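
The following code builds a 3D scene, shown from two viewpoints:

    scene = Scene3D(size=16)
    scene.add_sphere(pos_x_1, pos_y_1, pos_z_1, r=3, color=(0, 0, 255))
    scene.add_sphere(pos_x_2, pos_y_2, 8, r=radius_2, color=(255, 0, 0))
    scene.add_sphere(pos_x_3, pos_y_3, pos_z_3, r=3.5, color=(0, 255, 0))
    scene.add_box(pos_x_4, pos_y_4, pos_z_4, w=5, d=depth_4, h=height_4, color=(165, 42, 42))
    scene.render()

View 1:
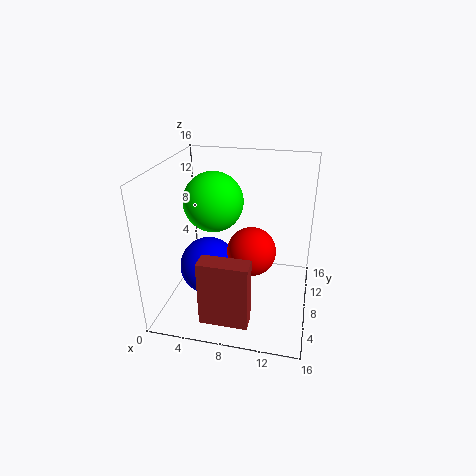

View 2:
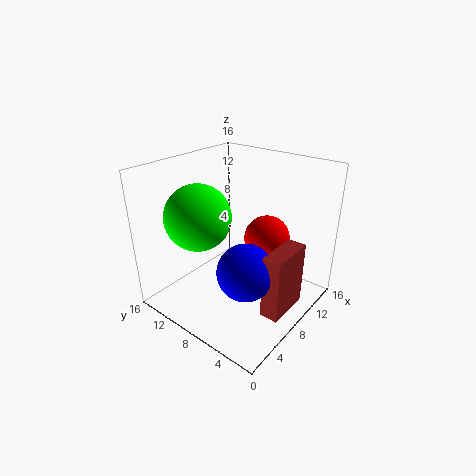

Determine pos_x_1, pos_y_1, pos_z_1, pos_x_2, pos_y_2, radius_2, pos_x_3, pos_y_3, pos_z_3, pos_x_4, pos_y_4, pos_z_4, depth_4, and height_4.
pos_x_1 = 5.5, pos_y_1 = 5, pos_z_1 = 6, pos_x_2 = 10, pos_y_2 = 5.5, radius_2 = 2.5, pos_x_3 = 4.5, pos_y_3 = 10.5, pos_z_3 = 11, pos_x_4 = 5.5, pos_y_4 = 1, pos_z_4 = 1.5, depth_4 = 2, height_4 = 7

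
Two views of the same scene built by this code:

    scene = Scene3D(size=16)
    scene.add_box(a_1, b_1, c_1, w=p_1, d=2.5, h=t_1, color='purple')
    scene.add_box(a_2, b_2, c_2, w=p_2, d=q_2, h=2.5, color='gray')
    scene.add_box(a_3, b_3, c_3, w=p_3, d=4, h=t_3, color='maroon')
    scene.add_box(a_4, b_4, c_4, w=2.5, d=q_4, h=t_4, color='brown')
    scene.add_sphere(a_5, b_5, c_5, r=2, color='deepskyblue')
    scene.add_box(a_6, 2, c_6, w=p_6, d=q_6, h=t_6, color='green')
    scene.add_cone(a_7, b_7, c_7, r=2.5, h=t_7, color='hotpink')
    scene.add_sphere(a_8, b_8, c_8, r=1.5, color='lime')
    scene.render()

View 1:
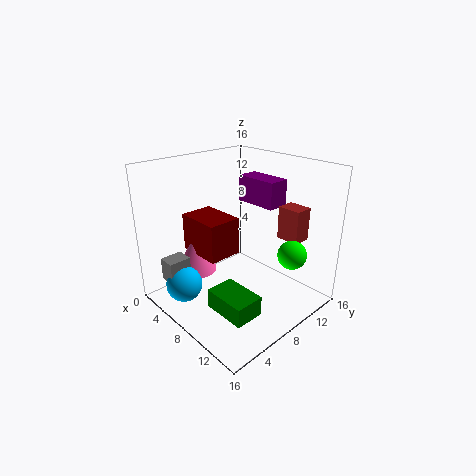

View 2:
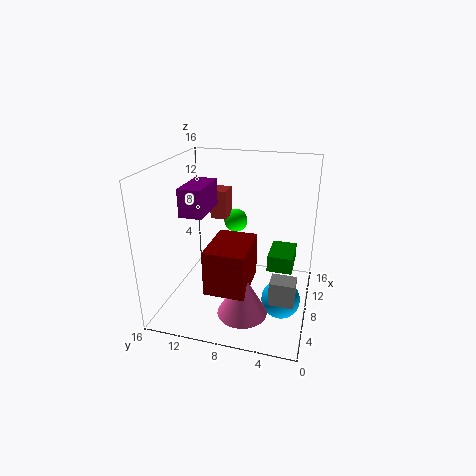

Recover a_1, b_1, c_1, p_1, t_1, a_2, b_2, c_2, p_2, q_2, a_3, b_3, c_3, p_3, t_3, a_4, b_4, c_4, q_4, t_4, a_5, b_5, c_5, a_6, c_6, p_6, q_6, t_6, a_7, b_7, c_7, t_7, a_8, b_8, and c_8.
a_1 = 5, b_1 = 11, c_1 = 11, p_1 = 5, t_1 = 3, a_2 = 3, b_2 = 1, c_2 = 3.5, p_2 = 2, q_2 = 2.5, a_3 = 1, b_3 = 5.5, c_3 = 5, p_3 = 5.5, t_3 = 4.5, a_4 = 11.5, b_4 = 10.5, c_4 = 8.5, q_4 = 2, t_4 = 3.5, a_5 = 5, b_5 = 2.5, c_5 = 3, a_6 = 10, c_6 = 3, p_6 = 4.5, q_6 = 3, t_6 = 2, a_7 = 2.5, b_7 = 6, c_7 = 2.5, t_7 = 4.5, a_8 = 14, b_8 = 10, c_8 = 7.5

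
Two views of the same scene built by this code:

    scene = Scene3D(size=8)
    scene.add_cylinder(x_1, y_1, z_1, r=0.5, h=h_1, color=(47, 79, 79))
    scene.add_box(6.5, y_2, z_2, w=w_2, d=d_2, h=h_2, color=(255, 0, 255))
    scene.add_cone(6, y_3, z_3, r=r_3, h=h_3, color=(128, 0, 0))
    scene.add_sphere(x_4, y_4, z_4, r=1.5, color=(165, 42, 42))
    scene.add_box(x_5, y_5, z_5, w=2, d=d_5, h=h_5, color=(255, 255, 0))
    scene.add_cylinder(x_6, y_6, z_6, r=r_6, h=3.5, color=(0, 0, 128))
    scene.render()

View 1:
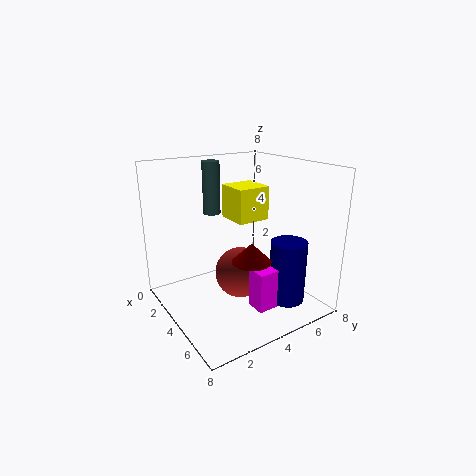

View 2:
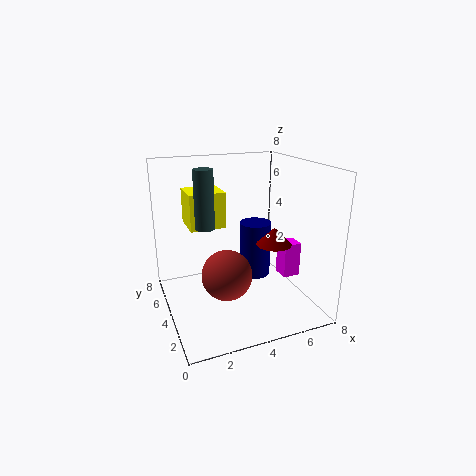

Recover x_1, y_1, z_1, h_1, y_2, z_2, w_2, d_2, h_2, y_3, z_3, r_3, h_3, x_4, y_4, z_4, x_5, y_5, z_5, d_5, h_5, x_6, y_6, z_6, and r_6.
x_1 = 2, y_1 = 3.5, z_1 = 5, h_1 = 3, y_2 = 3, z_2 = 1.5, w_2 = 1, d_2 = 1, h_2 = 2, y_3 = 3.5, z_3 = 3.5, r_3 = 1, h_3 = 1, x_4 = 3.5, y_4 = 4.5, z_4 = 1.5, x_5 = 1.5, y_5 = 4.5, z_5 = 4.5, d_5 = 2, h_5 = 2, x_6 = 6, y_6 = 6, z_6 = 0.5, r_6 = 1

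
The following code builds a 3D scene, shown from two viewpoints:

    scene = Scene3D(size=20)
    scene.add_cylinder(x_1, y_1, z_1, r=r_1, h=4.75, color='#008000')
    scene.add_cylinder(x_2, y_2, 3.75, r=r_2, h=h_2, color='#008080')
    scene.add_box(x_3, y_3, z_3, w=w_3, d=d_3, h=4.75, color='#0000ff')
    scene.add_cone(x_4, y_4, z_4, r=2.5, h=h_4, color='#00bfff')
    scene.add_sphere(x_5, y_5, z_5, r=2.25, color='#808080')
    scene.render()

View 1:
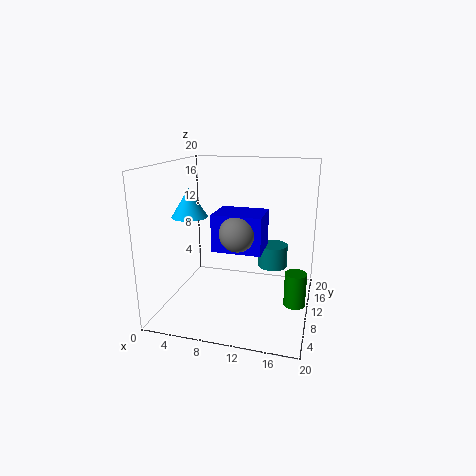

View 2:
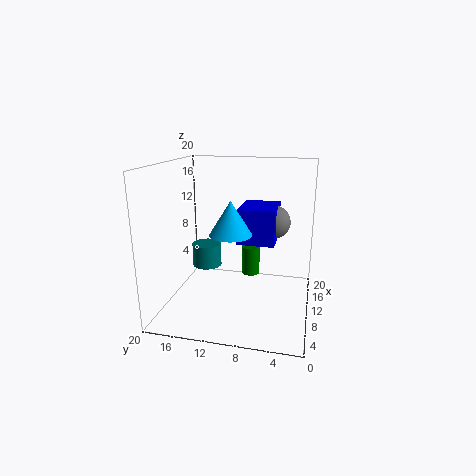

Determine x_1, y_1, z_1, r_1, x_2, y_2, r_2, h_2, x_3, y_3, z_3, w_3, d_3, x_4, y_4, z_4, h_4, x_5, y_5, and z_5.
x_1 = 18.25; y_1 = 9.75; z_1 = 1; r_1 = 1.5; x_2 = 14; y_2 = 16; r_2 = 2.25; h_2 = 3.5; x_3 = 8; y_3 = 4.75; z_3 = 9.75; w_3 = 6.25; d_3 = 5; x_4 = 3.25; y_4 = 9.25; z_4 = 12.75; h_4 = 4; x_5 = 11.25; y_5 = 5.25; z_5 = 12.25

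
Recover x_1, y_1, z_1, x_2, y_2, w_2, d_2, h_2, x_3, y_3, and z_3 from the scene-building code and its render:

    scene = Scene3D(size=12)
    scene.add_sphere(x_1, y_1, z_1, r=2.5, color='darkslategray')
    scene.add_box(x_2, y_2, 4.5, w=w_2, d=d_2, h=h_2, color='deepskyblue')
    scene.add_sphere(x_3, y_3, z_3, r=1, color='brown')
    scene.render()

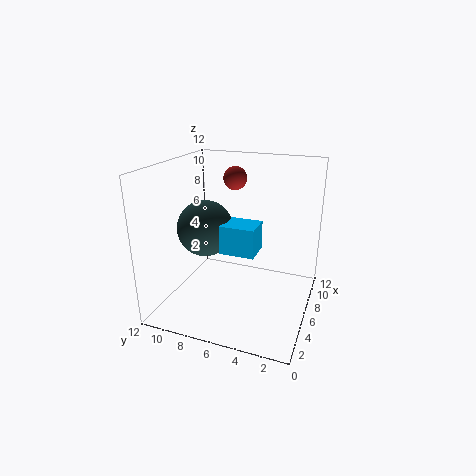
x_1 = 7, y_1 = 9.5, z_1 = 6, x_2 = 5.5, y_2 = 4.5, w_2 = 2.5, d_2 = 3, h_2 = 2.5, x_3 = 8, y_3 = 7, z_3 = 10.5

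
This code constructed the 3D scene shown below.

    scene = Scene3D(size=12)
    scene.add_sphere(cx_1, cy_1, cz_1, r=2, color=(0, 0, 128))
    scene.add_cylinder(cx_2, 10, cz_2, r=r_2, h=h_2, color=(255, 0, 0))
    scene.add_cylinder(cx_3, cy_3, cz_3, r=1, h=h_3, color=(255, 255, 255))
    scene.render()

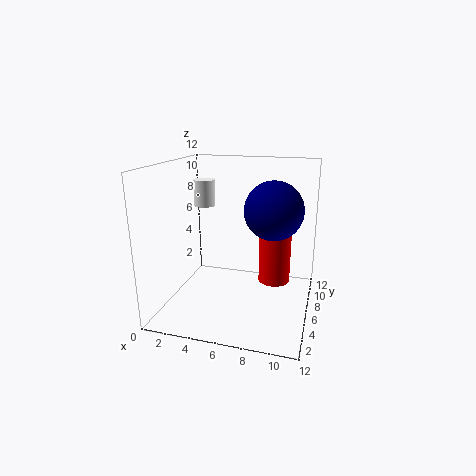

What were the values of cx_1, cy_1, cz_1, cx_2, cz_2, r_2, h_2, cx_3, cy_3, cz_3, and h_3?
cx_1 = 9.5
cy_1 = 2.5
cz_1 = 9.5
cx_2 = 8.5
cz_2 = 0.5
r_2 = 1.5
h_2 = 5
cx_3 = 1.5
cy_3 = 10
cz_3 = 7.5
h_3 = 2.5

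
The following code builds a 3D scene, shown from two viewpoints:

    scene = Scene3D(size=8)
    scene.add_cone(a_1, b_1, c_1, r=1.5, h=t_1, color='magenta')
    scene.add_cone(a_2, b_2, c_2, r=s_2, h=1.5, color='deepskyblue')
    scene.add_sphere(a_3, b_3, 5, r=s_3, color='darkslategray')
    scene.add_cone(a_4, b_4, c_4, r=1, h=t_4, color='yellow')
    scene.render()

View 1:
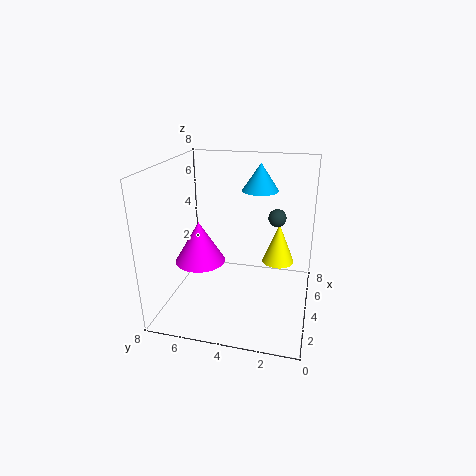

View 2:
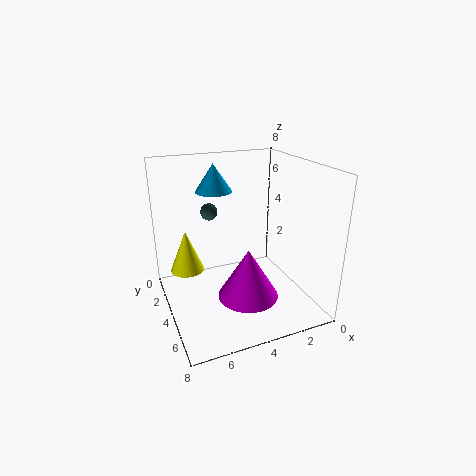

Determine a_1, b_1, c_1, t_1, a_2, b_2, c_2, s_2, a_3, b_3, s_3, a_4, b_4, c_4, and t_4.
a_1 = 4.5; b_1 = 6.5; c_1 = 2; t_1 = 2.5; a_2 = 5; b_2 = 3; c_2 = 6.5; s_2 = 1; a_3 = 5; b_3 = 2; s_3 = 0.5; a_4 = 6.5; b_4 = 2; c_4 = 1.5; t_4 = 2.5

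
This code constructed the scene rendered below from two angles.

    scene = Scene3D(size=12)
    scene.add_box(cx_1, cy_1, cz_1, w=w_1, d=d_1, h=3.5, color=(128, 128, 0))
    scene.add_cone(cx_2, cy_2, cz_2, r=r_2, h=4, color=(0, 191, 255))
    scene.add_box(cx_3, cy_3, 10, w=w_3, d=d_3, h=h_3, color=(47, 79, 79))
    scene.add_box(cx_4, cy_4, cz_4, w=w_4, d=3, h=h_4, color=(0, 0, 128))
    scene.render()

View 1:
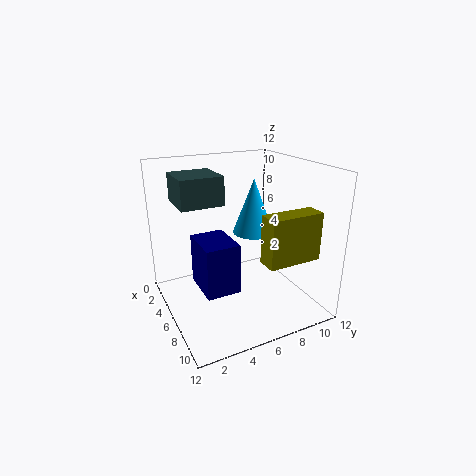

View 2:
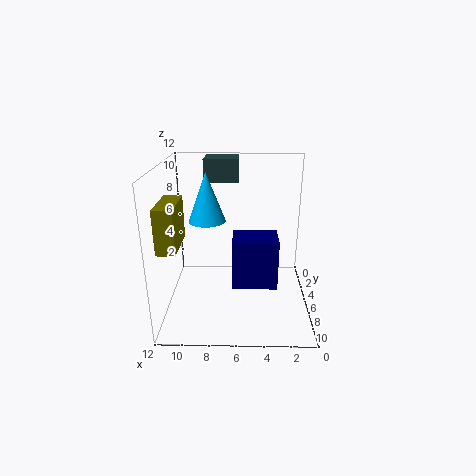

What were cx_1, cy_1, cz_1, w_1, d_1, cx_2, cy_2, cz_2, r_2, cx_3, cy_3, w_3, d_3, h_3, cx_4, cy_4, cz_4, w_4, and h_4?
cx_1 = 10.5; cy_1 = 5.5; cz_1 = 6; w_1 = 1.5; d_1 = 4; cx_2 = 8.5; cy_2 = 6; cz_2 = 7.5; r_2 = 1.5; cx_3 = 6; cy_3 = 0.5; w_3 = 3; d_3 = 3; h_3 = 2; cx_4 = 2.5; cy_4 = 3; cz_4 = 1; w_4 = 4; h_4 = 4.5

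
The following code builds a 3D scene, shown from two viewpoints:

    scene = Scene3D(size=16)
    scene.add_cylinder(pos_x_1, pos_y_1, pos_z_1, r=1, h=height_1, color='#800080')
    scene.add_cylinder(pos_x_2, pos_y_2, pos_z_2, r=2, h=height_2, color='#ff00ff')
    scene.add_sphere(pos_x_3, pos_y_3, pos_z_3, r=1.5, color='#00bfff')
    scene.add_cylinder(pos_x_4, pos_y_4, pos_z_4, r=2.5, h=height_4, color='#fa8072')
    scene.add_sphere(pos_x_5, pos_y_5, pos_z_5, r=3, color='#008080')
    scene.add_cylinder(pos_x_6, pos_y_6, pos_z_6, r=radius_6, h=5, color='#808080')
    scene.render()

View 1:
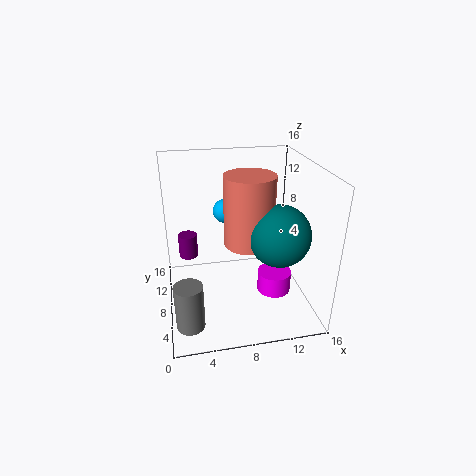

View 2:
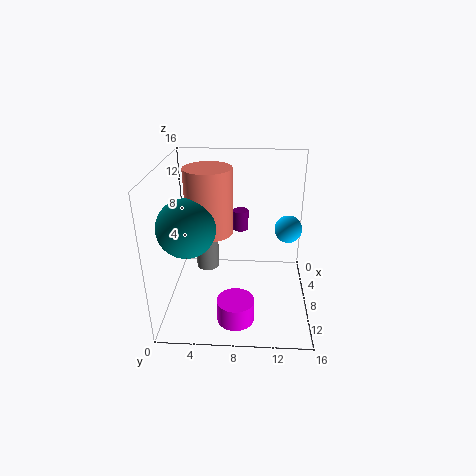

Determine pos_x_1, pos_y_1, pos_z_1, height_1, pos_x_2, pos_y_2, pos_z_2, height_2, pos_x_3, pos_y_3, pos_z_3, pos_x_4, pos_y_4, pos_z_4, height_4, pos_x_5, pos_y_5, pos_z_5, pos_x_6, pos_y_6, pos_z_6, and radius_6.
pos_x_1 = 2.5, pos_y_1 = 8, pos_z_1 = 6.5, height_1 = 2.5, pos_x_2 = 12.5, pos_y_2 = 8, pos_z_2 = 0.5, height_2 = 2.5, pos_x_3 = 7.5, pos_y_3 = 13.5, pos_z_3 = 9, pos_x_4 = 8.5, pos_y_4 = 5, pos_z_4 = 9, height_4 = 7, pos_x_5 = 11, pos_y_5 = 3, pos_z_5 = 10.5, pos_x_6 = 2, pos_y_6 = 3.5, pos_z_6 = 0.5, radius_6 = 1.5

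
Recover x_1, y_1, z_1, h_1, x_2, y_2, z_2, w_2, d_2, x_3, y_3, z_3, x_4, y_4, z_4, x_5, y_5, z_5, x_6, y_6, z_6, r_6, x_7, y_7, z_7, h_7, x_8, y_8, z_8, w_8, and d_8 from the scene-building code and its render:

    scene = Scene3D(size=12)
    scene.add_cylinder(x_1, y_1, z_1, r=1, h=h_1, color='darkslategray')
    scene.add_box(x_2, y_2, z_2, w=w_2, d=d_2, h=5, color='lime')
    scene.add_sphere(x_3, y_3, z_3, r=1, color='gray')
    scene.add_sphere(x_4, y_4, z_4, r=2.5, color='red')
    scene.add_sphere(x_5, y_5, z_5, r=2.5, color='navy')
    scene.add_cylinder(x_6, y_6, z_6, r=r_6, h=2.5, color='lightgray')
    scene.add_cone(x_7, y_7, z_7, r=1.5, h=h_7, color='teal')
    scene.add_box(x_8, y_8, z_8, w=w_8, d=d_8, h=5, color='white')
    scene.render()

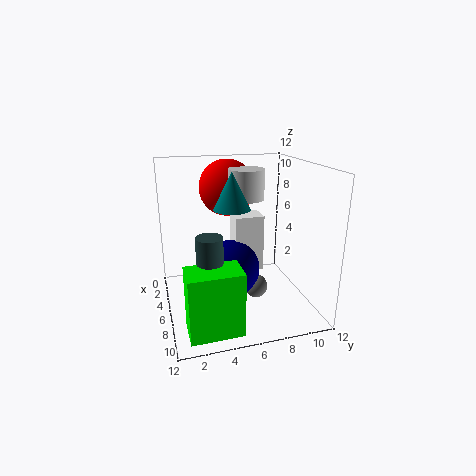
x_1 = 9; y_1 = 3; z_1 = 2; h_1 = 5.5; x_2 = 9; y_2 = 1; z_2 = 0.5; w_2 = 2.5; d_2 = 4; x_3 = 6.5; y_3 = 7.5; z_3 = 1.5; x_4 = 2.5; y_4 = 6; z_4 = 9.5; x_5 = 5.5; y_5 = 5.5; z_5 = 3; x_6 = 5; y_6 = 7; z_6 = 9; r_6 = 1.5; x_7 = 6; y_7 = 5.5; z_7 = 8.5; h_7 = 3; x_8 = 3.5; y_8 = 6; z_8 = 2.5; w_8 = 2; d_8 = 2.5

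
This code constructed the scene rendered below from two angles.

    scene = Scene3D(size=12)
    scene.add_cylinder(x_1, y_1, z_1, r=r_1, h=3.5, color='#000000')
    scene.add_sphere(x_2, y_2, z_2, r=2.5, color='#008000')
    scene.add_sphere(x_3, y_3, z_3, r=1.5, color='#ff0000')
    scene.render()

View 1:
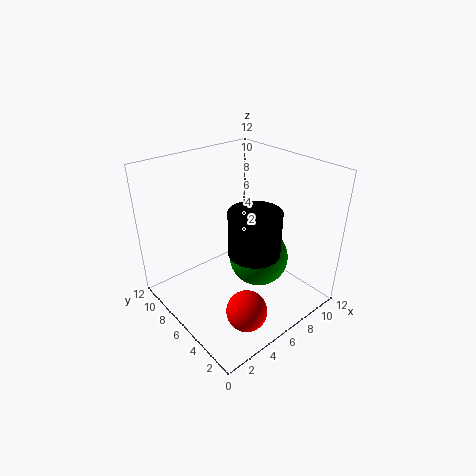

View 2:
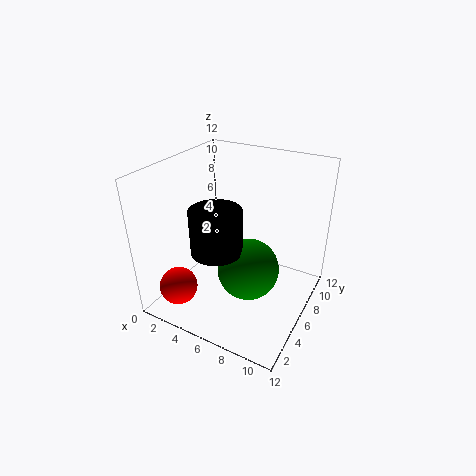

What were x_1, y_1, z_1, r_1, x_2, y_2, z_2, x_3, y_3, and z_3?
x_1 = 5.5, y_1 = 3.5, z_1 = 6, r_1 = 2, x_2 = 7.5, y_2 = 5, z_2 = 4, x_3 = 3, y_3 = 1.5, z_3 = 3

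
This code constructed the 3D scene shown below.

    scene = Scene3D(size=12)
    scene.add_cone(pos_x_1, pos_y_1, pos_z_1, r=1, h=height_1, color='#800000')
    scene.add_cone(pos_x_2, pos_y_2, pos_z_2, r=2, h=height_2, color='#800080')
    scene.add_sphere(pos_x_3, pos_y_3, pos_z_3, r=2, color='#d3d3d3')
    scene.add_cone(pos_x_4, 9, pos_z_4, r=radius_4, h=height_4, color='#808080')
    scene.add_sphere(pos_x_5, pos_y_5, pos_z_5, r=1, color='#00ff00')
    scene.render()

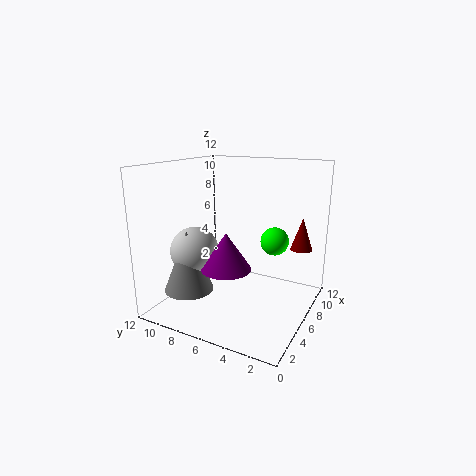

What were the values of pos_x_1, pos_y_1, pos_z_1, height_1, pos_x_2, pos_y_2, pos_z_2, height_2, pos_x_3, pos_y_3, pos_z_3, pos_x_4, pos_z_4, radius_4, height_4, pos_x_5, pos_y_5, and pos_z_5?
pos_x_1 = 11; pos_y_1 = 2; pos_z_1 = 4; height_1 = 3; pos_x_2 = 4; pos_y_2 = 6; pos_z_2 = 4; height_2 = 3; pos_x_3 = 4; pos_y_3 = 9; pos_z_3 = 5; pos_x_4 = 3; pos_z_4 = 2; radius_4 = 2; height_4 = 5; pos_x_5 = 4; pos_y_5 = 2; pos_z_5 = 7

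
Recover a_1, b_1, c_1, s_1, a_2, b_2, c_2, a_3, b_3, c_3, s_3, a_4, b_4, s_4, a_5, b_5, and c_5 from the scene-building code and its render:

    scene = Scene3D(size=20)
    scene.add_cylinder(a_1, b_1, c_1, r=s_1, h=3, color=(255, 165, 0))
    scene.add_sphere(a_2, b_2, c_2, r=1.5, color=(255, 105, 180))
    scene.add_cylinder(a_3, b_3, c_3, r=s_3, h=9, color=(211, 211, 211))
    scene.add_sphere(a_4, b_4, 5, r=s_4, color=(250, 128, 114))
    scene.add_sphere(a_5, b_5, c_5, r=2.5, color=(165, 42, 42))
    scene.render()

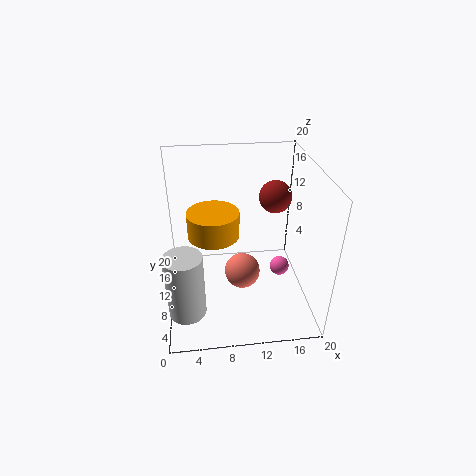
a_1 = 6.5, b_1 = 5, c_1 = 14, s_1 = 3, a_2 = 17, b_2 = 12.5, c_2 = 2.5, a_3 = 2.5, b_3 = 5, c_3 = 2, s_3 = 2.5, a_4 = 10.5, b_4 = 9, s_4 = 2.5, a_5 = 16.5, b_5 = 16, c_5 = 13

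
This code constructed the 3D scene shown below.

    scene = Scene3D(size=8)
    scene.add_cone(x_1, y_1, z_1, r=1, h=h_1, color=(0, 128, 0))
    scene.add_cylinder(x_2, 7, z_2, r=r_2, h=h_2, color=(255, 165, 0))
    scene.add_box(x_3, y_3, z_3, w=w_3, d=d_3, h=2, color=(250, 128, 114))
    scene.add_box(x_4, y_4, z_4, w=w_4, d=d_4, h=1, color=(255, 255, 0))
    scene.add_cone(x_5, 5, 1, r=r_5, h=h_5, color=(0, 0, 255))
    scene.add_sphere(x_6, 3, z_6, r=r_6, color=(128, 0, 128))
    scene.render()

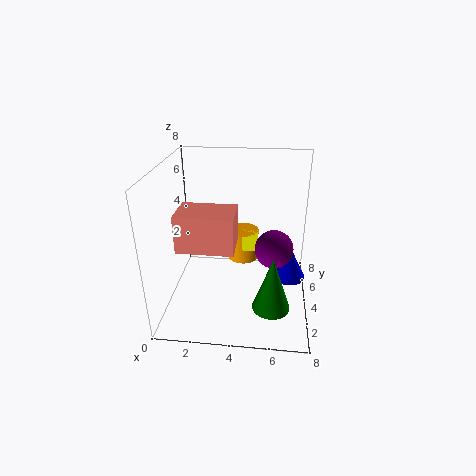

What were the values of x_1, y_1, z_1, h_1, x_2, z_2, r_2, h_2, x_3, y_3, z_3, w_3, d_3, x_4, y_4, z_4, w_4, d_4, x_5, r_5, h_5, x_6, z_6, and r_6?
x_1 = 6
y_1 = 2
z_1 = 1
h_1 = 3
x_2 = 4
z_2 = 1
r_2 = 1
h_2 = 2
x_3 = 1
y_3 = 2
z_3 = 4
w_3 = 3
d_3 = 2
x_4 = 4
y_4 = 6
z_4 = 2
w_4 = 1
d_4 = 1
x_5 = 7
r_5 = 1
h_5 = 2
x_6 = 6
z_6 = 4
r_6 = 1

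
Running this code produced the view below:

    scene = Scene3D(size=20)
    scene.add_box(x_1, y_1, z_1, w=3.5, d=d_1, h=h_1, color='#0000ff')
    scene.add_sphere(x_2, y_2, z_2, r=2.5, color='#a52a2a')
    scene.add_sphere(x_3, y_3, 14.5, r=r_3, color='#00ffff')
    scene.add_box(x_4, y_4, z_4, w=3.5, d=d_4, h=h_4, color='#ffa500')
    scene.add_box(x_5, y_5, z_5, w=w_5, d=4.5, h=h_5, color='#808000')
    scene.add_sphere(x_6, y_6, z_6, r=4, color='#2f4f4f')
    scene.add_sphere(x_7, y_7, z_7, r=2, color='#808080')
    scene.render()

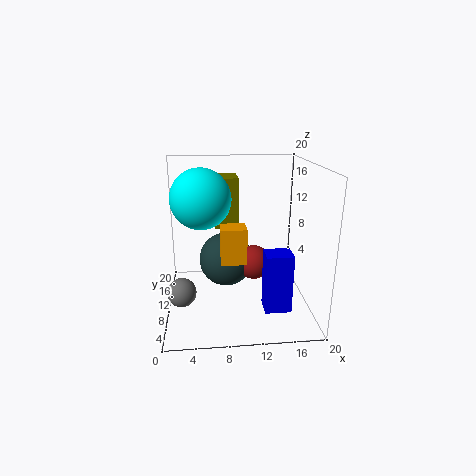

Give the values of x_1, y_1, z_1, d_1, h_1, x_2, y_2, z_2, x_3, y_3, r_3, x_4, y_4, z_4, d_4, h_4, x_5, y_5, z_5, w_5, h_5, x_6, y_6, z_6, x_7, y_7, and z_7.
x_1 = 13
y_1 = 4
z_1 = 1.5
d_1 = 3
h_1 = 8
x_2 = 12.5
y_2 = 11.5
z_2 = 5.5
x_3 = 5
y_3 = 14.5
r_3 = 4.5
x_4 = 7.5
y_4 = 7.5
z_4 = 7
d_4 = 3
h_4 = 5
x_5 = 7
y_5 = 14
z_5 = 10
w_5 = 3.5
h_5 = 7.5
x_6 = 8.5
y_6 = 13
z_6 = 5.5
x_7 = 2
y_7 = 8
z_7 = 3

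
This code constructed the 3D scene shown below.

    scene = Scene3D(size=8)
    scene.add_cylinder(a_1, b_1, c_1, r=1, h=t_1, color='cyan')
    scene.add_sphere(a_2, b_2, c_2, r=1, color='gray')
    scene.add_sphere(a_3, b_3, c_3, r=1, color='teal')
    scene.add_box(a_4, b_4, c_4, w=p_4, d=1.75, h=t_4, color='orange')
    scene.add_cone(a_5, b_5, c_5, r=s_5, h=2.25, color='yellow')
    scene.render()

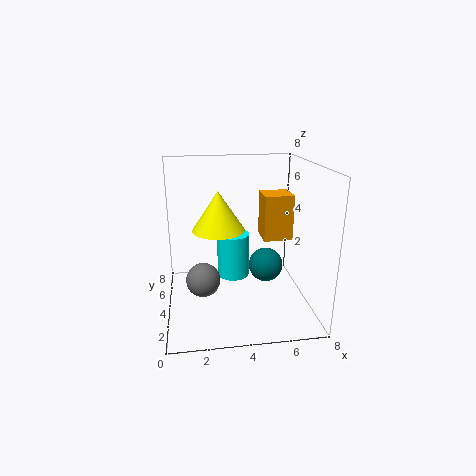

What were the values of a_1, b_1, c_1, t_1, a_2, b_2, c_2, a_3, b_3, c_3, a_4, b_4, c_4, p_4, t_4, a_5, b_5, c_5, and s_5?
a_1 = 4
b_1 = 6
c_1 = 0.75
t_1 = 2.75
a_2 = 2
b_2 = 4.5
c_2 = 1.25
a_3 = 5.75
b_3 = 4.5
c_3 = 2
a_4 = 5.75
b_4 = 5
c_4 = 3.25
p_4 = 1.75
t_4 = 2.75
a_5 = 3
b_5 = 4.75
c_5 = 4.25
s_5 = 1.5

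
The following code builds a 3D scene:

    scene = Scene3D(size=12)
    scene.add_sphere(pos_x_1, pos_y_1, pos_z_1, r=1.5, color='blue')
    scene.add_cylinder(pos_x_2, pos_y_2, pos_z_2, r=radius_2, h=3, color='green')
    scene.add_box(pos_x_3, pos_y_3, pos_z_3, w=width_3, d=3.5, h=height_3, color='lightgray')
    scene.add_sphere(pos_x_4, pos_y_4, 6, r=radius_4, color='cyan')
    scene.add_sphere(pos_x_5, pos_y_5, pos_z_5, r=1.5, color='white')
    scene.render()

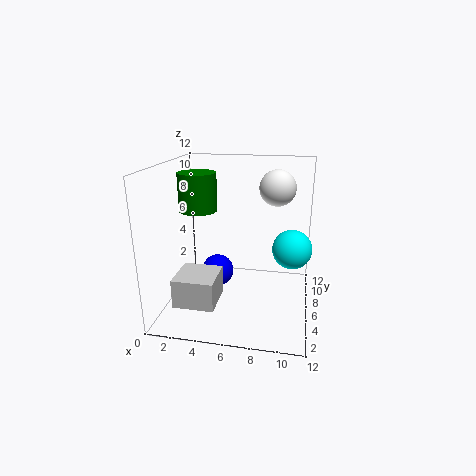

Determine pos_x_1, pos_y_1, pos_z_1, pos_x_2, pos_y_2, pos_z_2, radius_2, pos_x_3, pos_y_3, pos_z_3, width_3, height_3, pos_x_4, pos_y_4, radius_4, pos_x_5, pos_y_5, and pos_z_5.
pos_x_1 = 3.5; pos_y_1 = 8.5; pos_z_1 = 1.5; pos_x_2 = 3; pos_y_2 = 5; pos_z_2 = 8.5; radius_2 = 1.5; pos_x_3 = 1; pos_y_3 = 3; pos_z_3 = 0.5; width_3 = 3.5; height_3 = 2.5; pos_x_4 = 10.5; pos_y_4 = 4.5; radius_4 = 1.5; pos_x_5 = 9; pos_y_5 = 7.5; pos_z_5 = 10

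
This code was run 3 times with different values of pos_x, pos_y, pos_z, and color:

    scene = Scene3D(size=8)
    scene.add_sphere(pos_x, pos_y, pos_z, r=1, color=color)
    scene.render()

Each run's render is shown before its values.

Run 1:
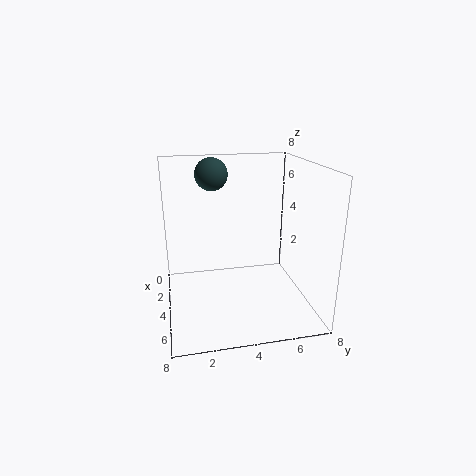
pos_x = 1
pos_y = 3
pos_z = 7
color = 'darkslategray'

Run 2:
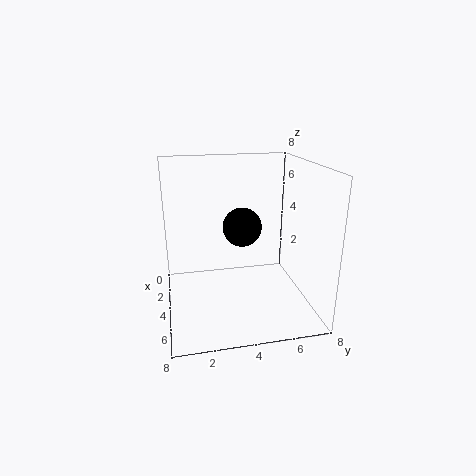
pos_x = 5
pos_y = 4
pos_z = 5
color = 'black'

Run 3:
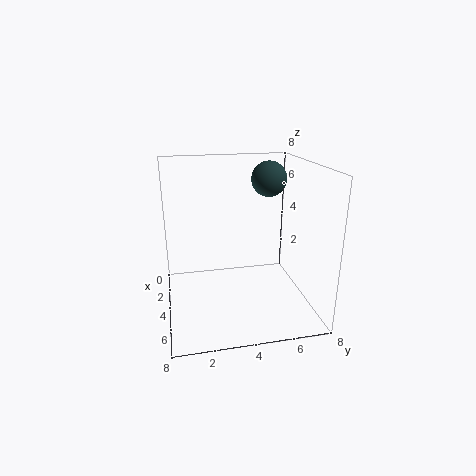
pos_x = 3
pos_y = 6
pos_z = 7
color = 'darkslategray'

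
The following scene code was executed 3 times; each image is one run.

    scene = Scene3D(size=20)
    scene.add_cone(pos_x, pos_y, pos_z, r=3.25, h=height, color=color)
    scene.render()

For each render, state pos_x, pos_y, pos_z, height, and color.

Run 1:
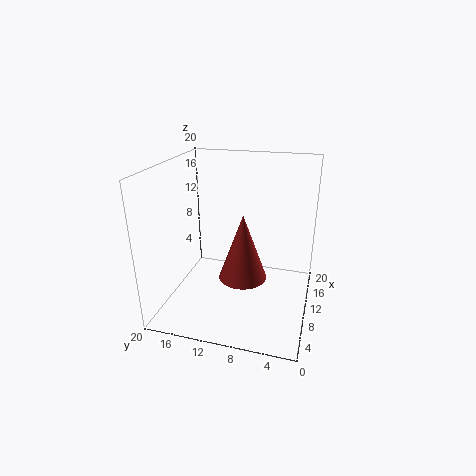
pos_x = 8; pos_y = 8.75; pos_z = 5.25; height = 9; color = 'brown'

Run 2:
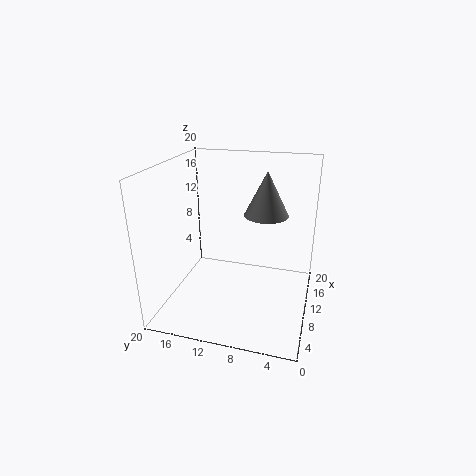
pos_x = 14.5; pos_y = 7; pos_z = 12; height = 6.5; color = 'gray'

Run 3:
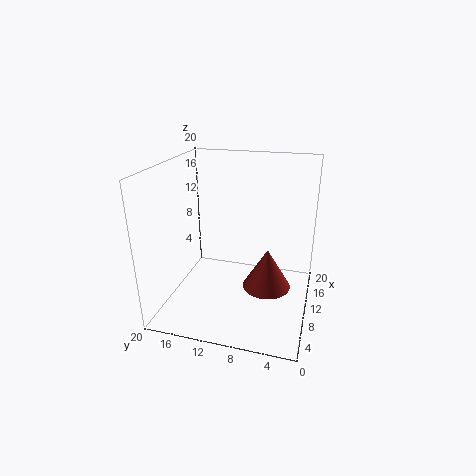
pos_x = 8.5; pos_y = 5.5; pos_z = 4; height = 5.5; color = 'brown'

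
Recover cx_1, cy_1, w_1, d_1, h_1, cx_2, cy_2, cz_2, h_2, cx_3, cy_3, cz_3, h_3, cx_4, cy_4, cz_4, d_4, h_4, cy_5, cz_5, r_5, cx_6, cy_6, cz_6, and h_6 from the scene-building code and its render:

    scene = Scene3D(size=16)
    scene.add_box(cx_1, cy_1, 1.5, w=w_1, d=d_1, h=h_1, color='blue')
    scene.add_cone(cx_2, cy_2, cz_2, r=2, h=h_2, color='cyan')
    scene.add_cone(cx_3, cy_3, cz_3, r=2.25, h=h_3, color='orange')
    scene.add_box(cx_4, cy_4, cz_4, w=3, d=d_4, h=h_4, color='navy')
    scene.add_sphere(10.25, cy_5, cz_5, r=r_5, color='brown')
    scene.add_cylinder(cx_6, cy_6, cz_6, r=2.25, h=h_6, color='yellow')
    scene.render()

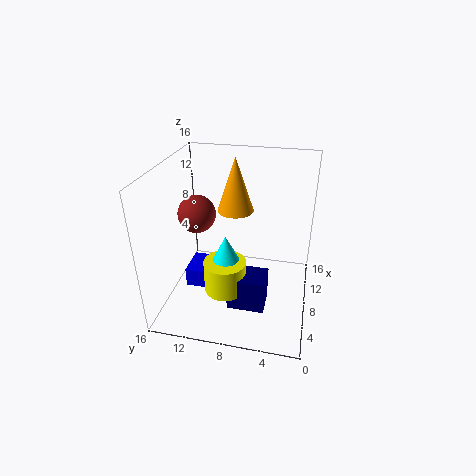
cx_1 = 6.5
cy_1 = 11.5
w_1 = 3.75
d_1 = 2.5
h_1 = 2.25
cx_2 = 5.5
cy_2 = 8.75
cz_2 = 5.5
h_2 = 4
cx_3 = 13.25
cy_3 = 9.5
cz_3 = 8.75
h_3 = 6.75
cx_4 = 3.5
cy_4 = 4.25
cz_4 = 1.75
d_4 = 4
h_4 = 3.75
cy_5 = 13.5
cz_5 = 9.25
r_5 = 2.25
cx_6 = 5
cy_6 = 8.75
cz_6 = 3.25
h_6 = 3.5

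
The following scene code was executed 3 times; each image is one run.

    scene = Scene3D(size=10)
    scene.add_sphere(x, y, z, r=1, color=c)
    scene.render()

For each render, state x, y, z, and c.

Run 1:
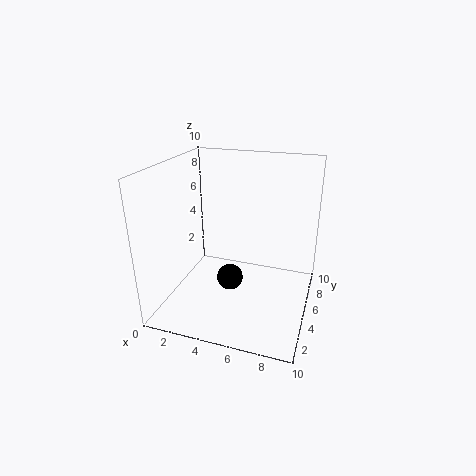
x = 4
y = 6
z = 1
c = 'black'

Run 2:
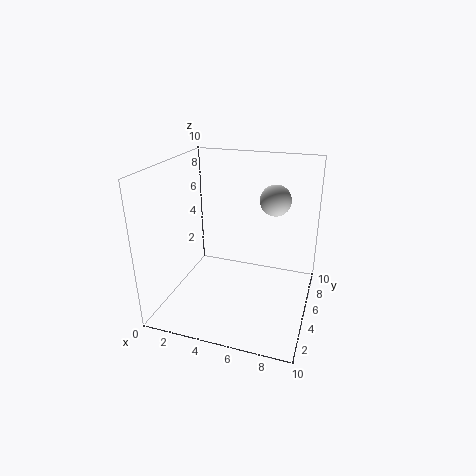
x = 7.5
y = 5
z = 8
c = 'lightgray'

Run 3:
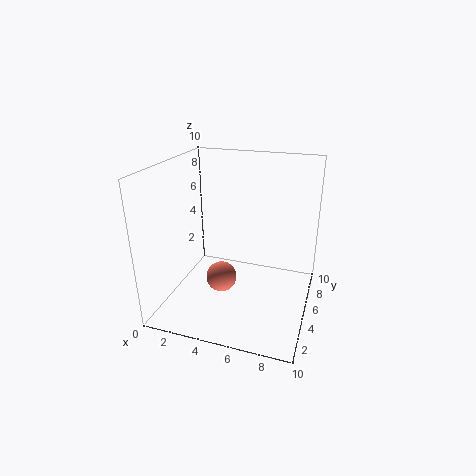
x = 4.5
y = 3
z = 3
c = 'salmon'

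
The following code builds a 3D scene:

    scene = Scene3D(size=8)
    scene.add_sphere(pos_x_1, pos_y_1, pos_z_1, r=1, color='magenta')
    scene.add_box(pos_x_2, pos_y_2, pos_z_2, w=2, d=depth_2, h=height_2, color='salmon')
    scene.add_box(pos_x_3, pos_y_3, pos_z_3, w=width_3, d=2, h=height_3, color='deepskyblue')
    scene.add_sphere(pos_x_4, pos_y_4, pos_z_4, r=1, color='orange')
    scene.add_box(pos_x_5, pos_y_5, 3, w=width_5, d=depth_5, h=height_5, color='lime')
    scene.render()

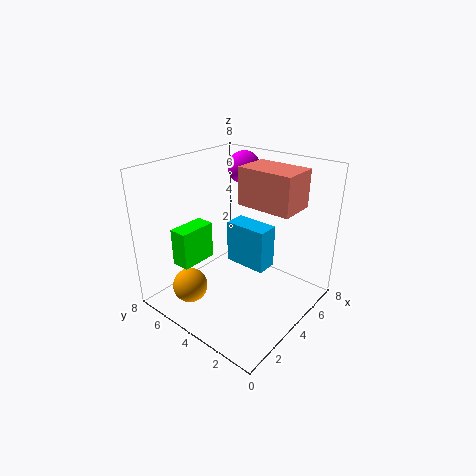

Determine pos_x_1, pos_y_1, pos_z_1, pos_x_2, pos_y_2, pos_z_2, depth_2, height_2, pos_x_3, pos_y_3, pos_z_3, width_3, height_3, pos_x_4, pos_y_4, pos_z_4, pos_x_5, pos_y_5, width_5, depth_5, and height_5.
pos_x_1 = 7, pos_y_1 = 6, pos_z_1 = 7, pos_x_2 = 4, pos_y_2 = 1, pos_z_2 = 6, depth_2 = 3, height_2 = 2, pos_x_3 = 2, pos_y_3 = 1, pos_z_3 = 4, width_3 = 1, height_3 = 2, pos_x_4 = 2, pos_y_4 = 6, pos_z_4 = 1, pos_x_5 = 1, pos_y_5 = 5, width_5 = 2, depth_5 = 1, height_5 = 2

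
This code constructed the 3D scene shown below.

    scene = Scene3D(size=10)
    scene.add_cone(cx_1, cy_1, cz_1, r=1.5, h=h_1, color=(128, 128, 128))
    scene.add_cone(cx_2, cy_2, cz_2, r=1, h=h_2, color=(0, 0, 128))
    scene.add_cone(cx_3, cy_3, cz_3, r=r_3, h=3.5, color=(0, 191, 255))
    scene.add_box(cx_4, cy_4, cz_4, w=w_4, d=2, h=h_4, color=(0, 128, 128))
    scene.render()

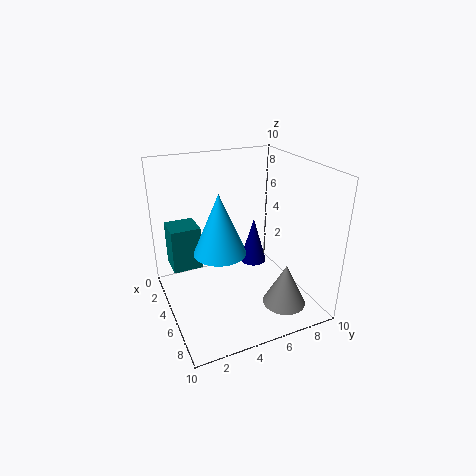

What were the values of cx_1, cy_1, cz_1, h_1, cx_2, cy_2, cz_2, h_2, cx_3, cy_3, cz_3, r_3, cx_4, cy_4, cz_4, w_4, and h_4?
cx_1 = 7.5; cy_1 = 7.5; cz_1 = 0.5; h_1 = 3; cx_2 = 3.5; cy_2 = 7; cz_2 = 2; h_2 = 3.5; cx_3 = 8; cy_3 = 2.5; cz_3 = 6; r_3 = 1.5; cx_4 = 2.5; cy_4 = 0.5; cz_4 = 3; w_4 = 2; h_4 = 3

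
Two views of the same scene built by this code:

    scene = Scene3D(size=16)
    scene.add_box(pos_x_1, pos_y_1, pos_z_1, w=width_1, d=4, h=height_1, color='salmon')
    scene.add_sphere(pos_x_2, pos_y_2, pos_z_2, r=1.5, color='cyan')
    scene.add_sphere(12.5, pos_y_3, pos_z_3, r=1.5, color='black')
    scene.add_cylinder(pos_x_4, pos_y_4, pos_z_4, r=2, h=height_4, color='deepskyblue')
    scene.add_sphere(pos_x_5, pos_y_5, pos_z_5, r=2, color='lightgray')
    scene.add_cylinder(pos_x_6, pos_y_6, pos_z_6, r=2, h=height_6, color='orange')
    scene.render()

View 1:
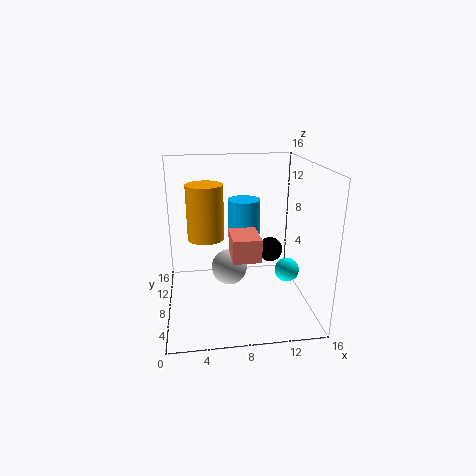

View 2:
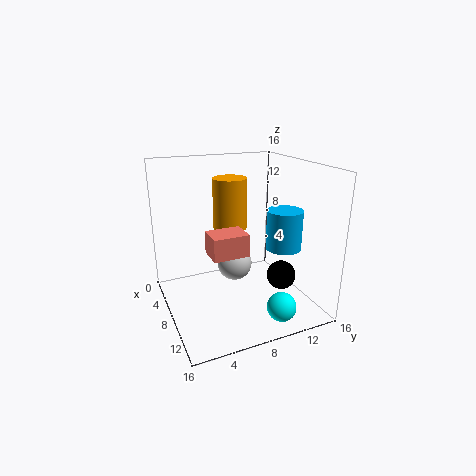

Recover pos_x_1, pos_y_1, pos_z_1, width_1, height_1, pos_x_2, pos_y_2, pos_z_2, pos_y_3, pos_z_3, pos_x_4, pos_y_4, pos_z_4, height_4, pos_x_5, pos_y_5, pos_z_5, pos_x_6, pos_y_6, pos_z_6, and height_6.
pos_x_1 = 7
pos_y_1 = 4.5
pos_z_1 = 6.5
width_1 = 3
height_1 = 2.5
pos_x_2 = 14.5
pos_y_2 = 10
pos_z_2 = 2.5
pos_y_3 = 11
pos_z_3 = 5
pos_x_4 = 9.5
pos_y_4 = 13
pos_z_4 = 6.5
height_4 = 4.5
pos_x_5 = 7
pos_y_5 = 8
pos_z_5 = 4.5
pos_x_6 = 4.5
pos_y_6 = 8.5
pos_z_6 = 8
height_6 = 6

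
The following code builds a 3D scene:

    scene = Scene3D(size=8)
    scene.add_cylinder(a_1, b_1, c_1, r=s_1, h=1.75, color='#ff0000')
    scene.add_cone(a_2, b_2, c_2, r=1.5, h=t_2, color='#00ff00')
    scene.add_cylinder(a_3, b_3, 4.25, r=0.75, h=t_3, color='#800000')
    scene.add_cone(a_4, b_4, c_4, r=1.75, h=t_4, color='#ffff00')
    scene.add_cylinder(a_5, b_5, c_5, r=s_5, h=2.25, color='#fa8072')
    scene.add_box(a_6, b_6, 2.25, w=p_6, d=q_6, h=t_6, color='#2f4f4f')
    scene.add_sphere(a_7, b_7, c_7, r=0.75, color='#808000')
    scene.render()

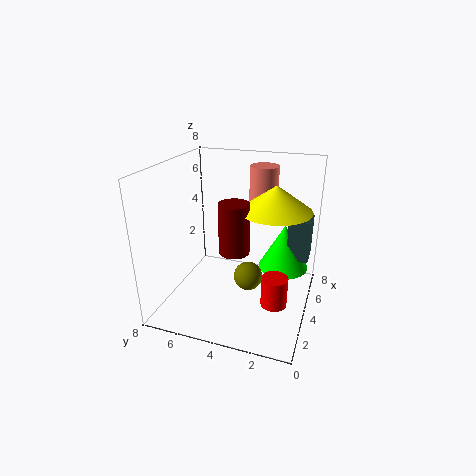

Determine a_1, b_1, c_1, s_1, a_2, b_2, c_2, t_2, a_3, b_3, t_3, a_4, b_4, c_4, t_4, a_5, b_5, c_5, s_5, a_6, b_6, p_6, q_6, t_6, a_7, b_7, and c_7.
a_1 = 3.75; b_1 = 1.75; c_1 = 0.25; s_1 = 0.75; a_2 = 6; b_2 = 1.75; c_2 = 1.5; t_2 = 2.75; a_3 = 2; b_3 = 3.5; t_3 = 2.5; a_4 = 3; b_4 = 1.75; c_4 = 6.25; t_4 = 1.25; a_5 = 4.5; b_5 = 2.75; c_5 = 5.75; s_5 = 0.75; a_6 = 5.5; b_6 = 0.25; p_6 = 1.5; q_6 = 1.25; t_6 = 2.5; a_7 = 2.75; b_7 = 3; c_7 = 2.5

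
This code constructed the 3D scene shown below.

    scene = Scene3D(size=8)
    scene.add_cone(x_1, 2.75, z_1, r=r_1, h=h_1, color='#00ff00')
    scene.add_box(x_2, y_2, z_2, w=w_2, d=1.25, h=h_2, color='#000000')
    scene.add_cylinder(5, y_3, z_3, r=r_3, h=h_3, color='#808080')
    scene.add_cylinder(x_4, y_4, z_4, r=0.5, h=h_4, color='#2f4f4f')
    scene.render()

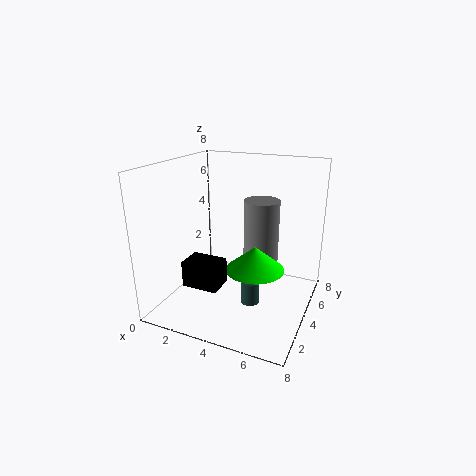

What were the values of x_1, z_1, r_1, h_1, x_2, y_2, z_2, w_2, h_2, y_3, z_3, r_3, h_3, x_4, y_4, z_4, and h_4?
x_1 = 5.5
z_1 = 3
r_1 = 1.5
h_1 = 1.25
x_2 = 2.75
y_2 = 0.25
z_2 = 2.75
w_2 = 1.75
h_2 = 1.25
y_3 = 5
z_3 = 2.25
r_3 = 1
h_3 = 3.75
x_4 = 5.25
y_4 = 2.75
z_4 = 1
h_4 = 1.25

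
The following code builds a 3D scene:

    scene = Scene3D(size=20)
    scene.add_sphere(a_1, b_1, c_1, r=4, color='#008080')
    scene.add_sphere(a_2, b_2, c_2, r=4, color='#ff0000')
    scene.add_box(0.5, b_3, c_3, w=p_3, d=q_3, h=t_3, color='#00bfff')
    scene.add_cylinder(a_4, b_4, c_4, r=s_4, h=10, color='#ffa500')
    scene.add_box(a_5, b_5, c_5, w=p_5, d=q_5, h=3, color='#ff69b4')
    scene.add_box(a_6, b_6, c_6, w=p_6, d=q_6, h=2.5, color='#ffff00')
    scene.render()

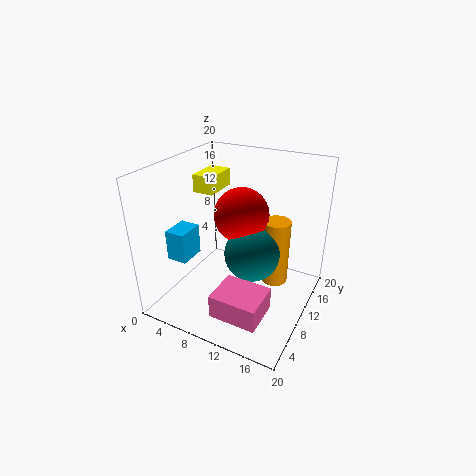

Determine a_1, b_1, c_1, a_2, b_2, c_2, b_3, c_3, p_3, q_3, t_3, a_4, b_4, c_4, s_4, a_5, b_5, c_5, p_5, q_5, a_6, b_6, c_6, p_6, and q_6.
a_1 = 11.5; b_1 = 11.5; c_1 = 7; a_2 = 9; b_2 = 13; c_2 = 12; b_3 = 6; c_3 = 6; p_3 = 3; q_3 = 4; t_3 = 4.5; a_4 = 14; b_4 = 14.5; c_4 = 1.5; s_4 = 2; a_5 = 11; b_5 = 0.5; c_5 = 4; p_5 = 6; q_5 = 5; a_6 = 3; b_6 = 10; c_6 = 15.5; p_6 = 3; q_6 = 5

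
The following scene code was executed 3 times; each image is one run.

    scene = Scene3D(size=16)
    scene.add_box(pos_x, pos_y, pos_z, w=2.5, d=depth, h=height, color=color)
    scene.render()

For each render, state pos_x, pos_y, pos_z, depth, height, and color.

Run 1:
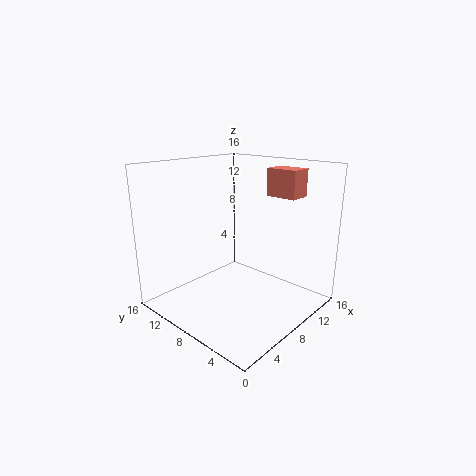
pos_x = 11, pos_y = 3, pos_z = 12.5, depth = 3.5, height = 3, color = 'salmon'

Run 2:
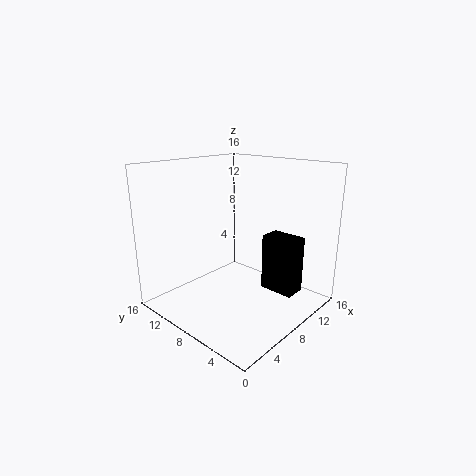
pos_x = 10.5, pos_y = 2.5, pos_z = 1.5, depth = 4, height = 6.5, color = 'black'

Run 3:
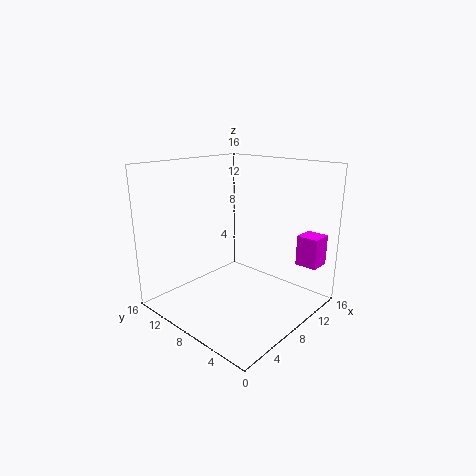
pos_x = 13, pos_y = 1, pos_z = 4.5, depth = 2.5, height = 3.5, color = 'magenta'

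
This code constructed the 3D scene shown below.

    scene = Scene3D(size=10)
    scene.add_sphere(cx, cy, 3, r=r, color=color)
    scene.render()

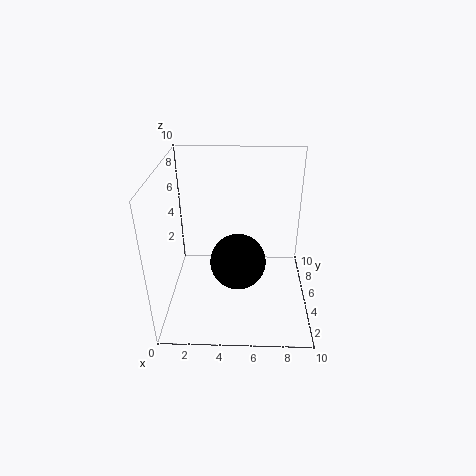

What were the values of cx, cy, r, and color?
cx = 5; cy = 5; r = 2; color = 'black'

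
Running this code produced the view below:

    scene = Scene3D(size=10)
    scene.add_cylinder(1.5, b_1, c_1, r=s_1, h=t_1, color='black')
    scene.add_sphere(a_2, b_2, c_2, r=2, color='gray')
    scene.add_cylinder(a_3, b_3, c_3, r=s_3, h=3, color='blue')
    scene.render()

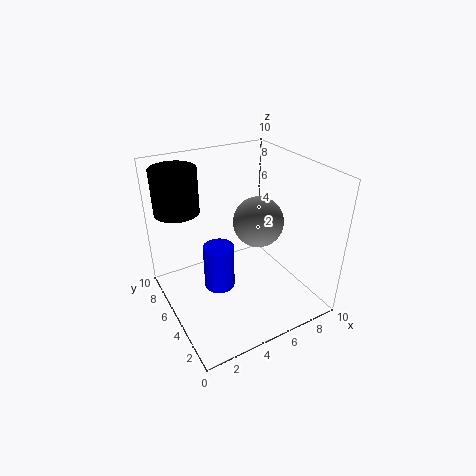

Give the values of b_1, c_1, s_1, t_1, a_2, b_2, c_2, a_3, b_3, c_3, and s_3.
b_1 = 7; c_1 = 7; s_1 = 1.5; t_1 = 3; a_2 = 8; b_2 = 7; c_2 = 4.5; a_3 = 3; b_3 = 4; c_3 = 2.5; s_3 = 1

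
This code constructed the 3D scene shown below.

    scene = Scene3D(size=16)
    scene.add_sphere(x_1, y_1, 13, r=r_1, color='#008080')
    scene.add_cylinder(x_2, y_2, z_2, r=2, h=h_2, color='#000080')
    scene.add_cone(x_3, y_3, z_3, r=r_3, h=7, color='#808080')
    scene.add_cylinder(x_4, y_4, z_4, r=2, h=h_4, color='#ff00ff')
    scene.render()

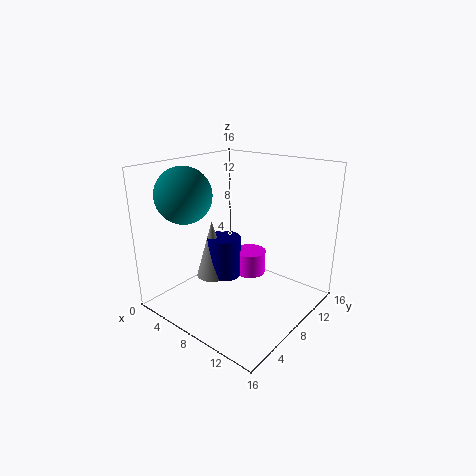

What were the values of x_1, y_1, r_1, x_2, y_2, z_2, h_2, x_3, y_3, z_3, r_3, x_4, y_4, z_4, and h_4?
x_1 = 4, y_1 = 4, r_1 = 3, x_2 = 5, y_2 = 9, z_2 = 2, h_2 = 5, x_3 = 4, y_3 = 8, z_3 = 2, r_3 = 2, x_4 = 6, y_4 = 13, z_4 = 1, h_4 = 3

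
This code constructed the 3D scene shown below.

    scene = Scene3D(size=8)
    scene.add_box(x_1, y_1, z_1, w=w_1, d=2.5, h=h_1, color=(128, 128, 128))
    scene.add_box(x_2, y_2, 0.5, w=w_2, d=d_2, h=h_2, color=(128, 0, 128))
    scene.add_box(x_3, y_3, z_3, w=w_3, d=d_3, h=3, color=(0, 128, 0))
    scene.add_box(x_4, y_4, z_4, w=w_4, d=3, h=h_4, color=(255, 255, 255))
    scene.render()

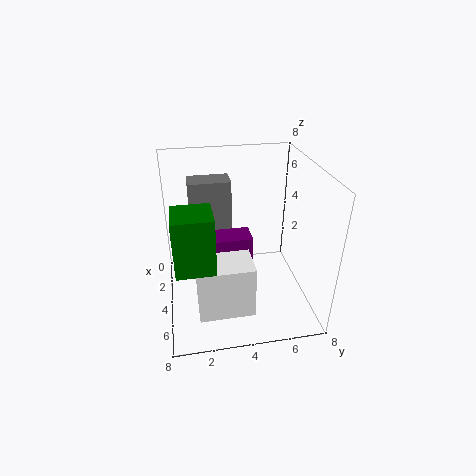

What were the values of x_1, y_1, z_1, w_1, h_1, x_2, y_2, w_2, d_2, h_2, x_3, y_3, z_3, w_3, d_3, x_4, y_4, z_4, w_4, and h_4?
x_1 = 0.5, y_1 = 1.5, z_1 = 3, w_1 = 1.5, h_1 = 3.5, x_2 = 2, y_2 = 2.5, w_2 = 1.5, d_2 = 2.5, h_2 = 3, x_3 = 4.5, y_3 = 0.5, z_3 = 3.5, w_3 = 2, d_3 = 2, x_4 = 4.5, y_4 = 1.5, z_4 = 0.5, w_4 = 2, h_4 = 3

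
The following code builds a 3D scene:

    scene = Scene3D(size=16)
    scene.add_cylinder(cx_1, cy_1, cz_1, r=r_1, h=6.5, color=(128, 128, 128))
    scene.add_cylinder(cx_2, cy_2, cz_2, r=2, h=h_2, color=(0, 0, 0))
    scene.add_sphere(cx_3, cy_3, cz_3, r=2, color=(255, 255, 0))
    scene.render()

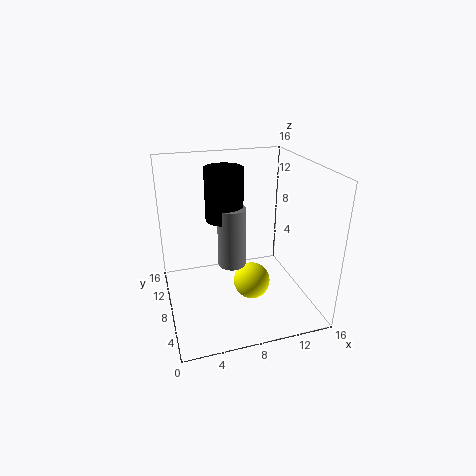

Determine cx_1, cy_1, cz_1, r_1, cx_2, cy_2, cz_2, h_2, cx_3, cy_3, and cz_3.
cx_1 = 7; cy_1 = 7; cz_1 = 5.5; r_1 = 1.5; cx_2 = 6.5; cy_2 = 8; cz_2 = 10.5; h_2 = 5.5; cx_3 = 9; cy_3 = 6; cz_3 = 3.5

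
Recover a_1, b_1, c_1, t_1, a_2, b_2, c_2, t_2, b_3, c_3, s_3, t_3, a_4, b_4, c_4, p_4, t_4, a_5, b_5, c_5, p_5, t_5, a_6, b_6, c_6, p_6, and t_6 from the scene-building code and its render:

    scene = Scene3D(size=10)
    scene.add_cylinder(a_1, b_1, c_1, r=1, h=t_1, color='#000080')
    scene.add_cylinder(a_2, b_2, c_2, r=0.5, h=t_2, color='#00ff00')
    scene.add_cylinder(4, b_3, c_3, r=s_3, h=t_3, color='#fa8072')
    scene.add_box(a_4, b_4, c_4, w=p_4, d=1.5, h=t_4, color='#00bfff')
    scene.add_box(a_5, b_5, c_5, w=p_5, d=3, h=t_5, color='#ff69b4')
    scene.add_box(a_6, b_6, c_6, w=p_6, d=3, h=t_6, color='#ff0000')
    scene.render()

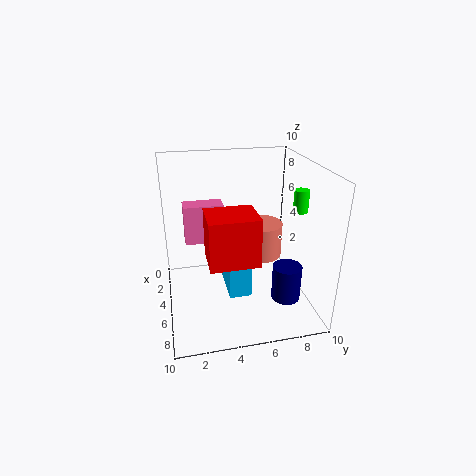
a_1 = 7, b_1 = 8, c_1 = 1, t_1 = 2.5, a_2 = 6, b_2 = 9, c_2 = 7, t_2 = 1.5, b_3 = 7, c_3 = 3, s_3 = 1.5, t_3 = 2.5, a_4 = 4, b_4 = 4, c_4 = 1.5, p_4 = 3, t_4 = 3.5, a_5 = 1, b_5 = 1.5, c_5 = 3.5, p_5 = 1.5, t_5 = 3, a_6 = 6.5, b_6 = 2.5, c_6 = 5, p_6 = 2.5, t_6 = 3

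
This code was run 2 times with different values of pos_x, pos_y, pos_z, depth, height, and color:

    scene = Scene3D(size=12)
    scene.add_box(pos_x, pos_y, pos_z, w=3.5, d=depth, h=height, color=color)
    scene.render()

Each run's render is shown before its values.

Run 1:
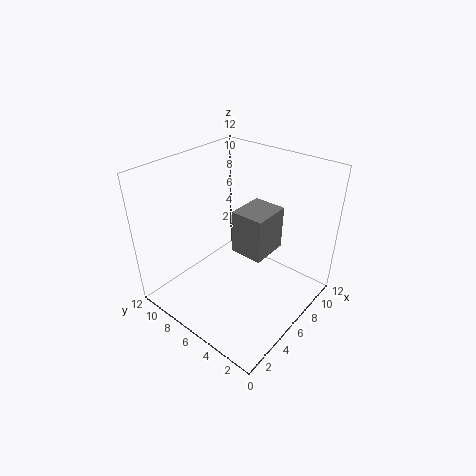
pos_x = 7
pos_y = 4.5
pos_z = 3.5
depth = 3
height = 4
color = 'gray'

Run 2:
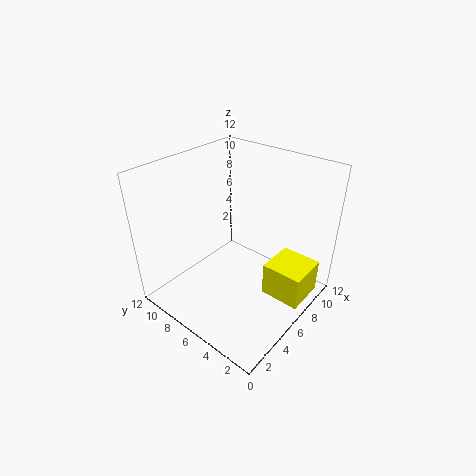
pos_x = 7
pos_y = 0.5
pos_z = 0.5
depth = 3.5
height = 3
color = 'yellow'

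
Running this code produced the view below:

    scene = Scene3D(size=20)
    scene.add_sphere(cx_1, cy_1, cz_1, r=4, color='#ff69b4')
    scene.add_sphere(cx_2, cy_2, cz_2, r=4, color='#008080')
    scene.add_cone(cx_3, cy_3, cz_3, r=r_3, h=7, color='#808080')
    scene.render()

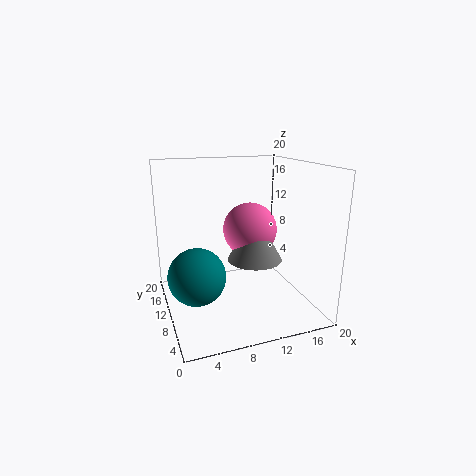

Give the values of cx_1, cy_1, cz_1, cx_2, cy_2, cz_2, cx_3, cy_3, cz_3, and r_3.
cx_1 = 13
cy_1 = 13
cz_1 = 10
cx_2 = 4
cy_2 = 10
cz_2 = 5
cx_3 = 13
cy_3 = 11
cz_3 = 6
r_3 = 4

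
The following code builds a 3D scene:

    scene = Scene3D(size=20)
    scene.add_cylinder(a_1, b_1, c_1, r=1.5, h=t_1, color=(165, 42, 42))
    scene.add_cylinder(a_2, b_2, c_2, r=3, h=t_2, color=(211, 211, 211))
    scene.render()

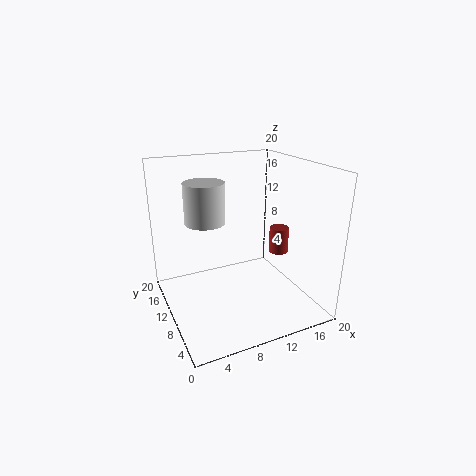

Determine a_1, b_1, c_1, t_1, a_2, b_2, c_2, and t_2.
a_1 = 18
b_1 = 12
c_1 = 5.5
t_1 = 4
a_2 = 7
b_2 = 15
c_2 = 11
t_2 = 6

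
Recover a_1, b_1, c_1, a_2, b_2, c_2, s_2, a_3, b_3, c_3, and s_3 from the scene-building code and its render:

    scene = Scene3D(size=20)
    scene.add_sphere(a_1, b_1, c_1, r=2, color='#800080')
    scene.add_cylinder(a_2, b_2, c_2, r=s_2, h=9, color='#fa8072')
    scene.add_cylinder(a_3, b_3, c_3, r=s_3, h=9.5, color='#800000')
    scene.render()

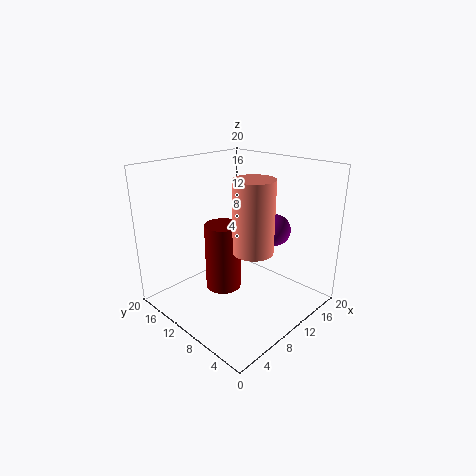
a_1 = 11
b_1 = 4.5
c_1 = 12.5
a_2 = 7.5
b_2 = 5
c_2 = 10.5
s_2 = 2.5
a_3 = 8.5
b_3 = 11.5
c_3 = 2.5
s_3 = 2.5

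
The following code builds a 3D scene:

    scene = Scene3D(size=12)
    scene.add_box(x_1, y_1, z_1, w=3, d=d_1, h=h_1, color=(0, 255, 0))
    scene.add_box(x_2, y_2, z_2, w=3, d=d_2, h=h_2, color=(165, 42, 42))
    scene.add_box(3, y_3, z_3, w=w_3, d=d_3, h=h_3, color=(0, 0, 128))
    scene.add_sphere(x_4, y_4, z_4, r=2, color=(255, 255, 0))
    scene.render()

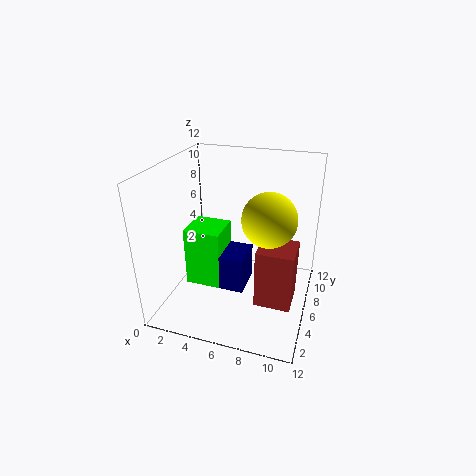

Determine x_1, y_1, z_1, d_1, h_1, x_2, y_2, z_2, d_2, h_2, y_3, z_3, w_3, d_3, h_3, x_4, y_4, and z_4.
x_1 = 2
y_1 = 4
z_1 = 2
d_1 = 3
h_1 = 5
x_2 = 8
y_2 = 4
z_2 = 1
d_2 = 3
h_2 = 5
y_3 = 4
z_3 = 2
w_3 = 4
d_3 = 3
h_3 = 3
x_4 = 9
y_4 = 4
z_4 = 9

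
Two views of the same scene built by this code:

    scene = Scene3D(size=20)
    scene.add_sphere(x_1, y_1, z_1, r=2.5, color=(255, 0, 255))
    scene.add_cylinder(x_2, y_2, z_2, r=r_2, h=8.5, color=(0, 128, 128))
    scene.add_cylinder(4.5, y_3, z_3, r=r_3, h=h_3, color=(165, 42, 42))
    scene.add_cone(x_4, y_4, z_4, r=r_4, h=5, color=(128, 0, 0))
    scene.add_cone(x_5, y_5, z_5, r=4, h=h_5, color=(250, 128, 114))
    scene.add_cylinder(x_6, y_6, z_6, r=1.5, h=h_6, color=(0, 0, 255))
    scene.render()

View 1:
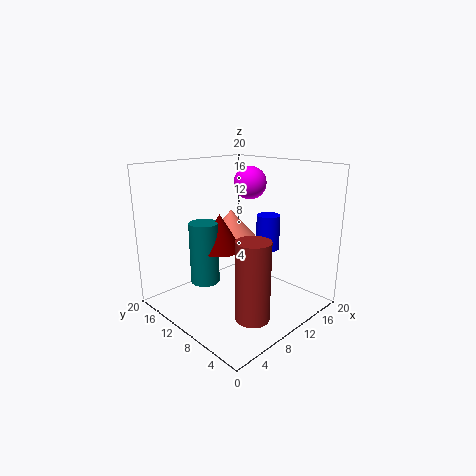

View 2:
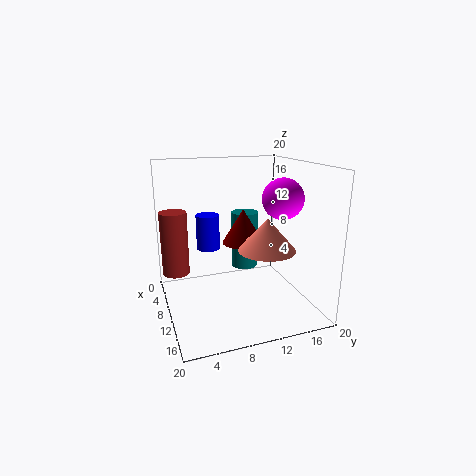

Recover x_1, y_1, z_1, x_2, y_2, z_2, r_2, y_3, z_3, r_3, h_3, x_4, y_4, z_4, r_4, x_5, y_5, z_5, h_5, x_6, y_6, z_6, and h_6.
x_1 = 16, y_1 = 13.5, z_1 = 16.5, x_2 = 6, y_2 = 12.5, z_2 = 4, r_2 = 2, y_3 = 2, z_3 = 3.5, r_3 = 2, h_3 = 9.5, x_4 = 8, y_4 = 11.5, z_4 = 8.5, r_4 = 3, x_5 = 12, y_5 = 13.5, z_5 = 8.5, h_5 = 4.5, x_6 = 11, y_6 = 5.5, z_6 = 9.5, h_6 = 4.5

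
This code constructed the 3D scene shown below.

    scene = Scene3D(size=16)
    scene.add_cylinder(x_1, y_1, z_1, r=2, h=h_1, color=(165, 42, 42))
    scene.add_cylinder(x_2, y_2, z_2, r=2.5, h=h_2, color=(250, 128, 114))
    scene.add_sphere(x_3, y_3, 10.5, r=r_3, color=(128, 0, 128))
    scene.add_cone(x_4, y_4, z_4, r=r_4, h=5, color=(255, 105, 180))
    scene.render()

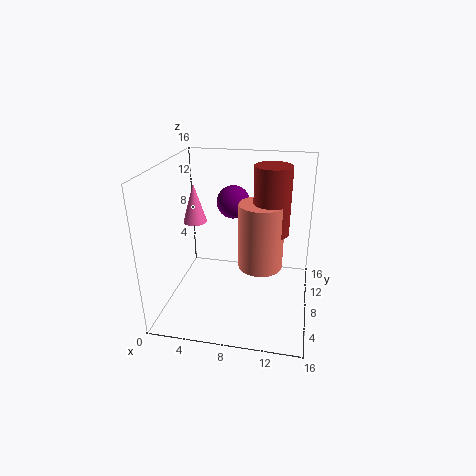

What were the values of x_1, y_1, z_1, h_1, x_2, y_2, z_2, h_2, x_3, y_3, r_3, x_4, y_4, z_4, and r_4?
x_1 = 11.5; y_1 = 9; z_1 = 8.5; h_1 = 7.5; x_2 = 10.5; y_2 = 8.5; z_2 = 4.5; h_2 = 7.5; x_3 = 6.5; y_3 = 12.5; r_3 = 2; x_4 = 1.5; y_4 = 12.5; z_4 = 7.5; r_4 = 1.5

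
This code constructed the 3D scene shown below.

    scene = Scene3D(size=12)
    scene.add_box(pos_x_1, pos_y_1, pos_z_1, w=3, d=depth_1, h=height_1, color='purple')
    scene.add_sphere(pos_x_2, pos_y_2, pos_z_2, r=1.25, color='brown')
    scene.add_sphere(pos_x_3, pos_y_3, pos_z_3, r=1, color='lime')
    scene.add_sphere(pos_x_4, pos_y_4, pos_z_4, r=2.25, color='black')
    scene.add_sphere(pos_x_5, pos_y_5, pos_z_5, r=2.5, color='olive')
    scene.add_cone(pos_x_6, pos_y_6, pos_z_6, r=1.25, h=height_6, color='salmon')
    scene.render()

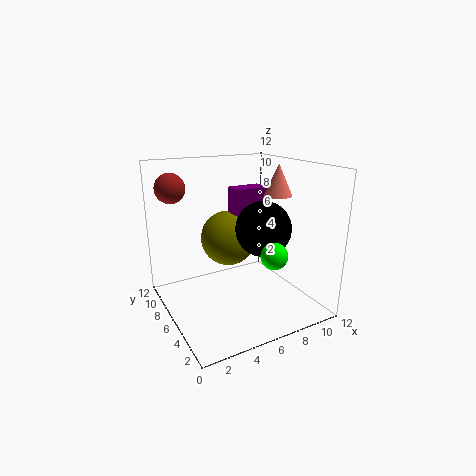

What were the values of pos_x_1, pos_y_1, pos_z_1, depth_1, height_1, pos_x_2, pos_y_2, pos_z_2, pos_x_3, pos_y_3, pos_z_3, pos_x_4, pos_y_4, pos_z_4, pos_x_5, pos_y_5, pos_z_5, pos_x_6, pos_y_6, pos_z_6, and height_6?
pos_x_1 = 6.5
pos_y_1 = 7
pos_z_1 = 7.5
depth_1 = 1.75
height_1 = 2.25
pos_x_2 = 1.5
pos_y_2 = 9.25
pos_z_2 = 10
pos_x_3 = 6.5
pos_y_3 = 1.5
pos_z_3 = 6
pos_x_4 = 7.5
pos_y_4 = 4.5
pos_z_4 = 7
pos_x_5 = 6.5
pos_y_5 = 8.75
pos_z_5 = 5
pos_x_6 = 10.25
pos_y_6 = 6.5
pos_z_6 = 9
height_6 = 2.75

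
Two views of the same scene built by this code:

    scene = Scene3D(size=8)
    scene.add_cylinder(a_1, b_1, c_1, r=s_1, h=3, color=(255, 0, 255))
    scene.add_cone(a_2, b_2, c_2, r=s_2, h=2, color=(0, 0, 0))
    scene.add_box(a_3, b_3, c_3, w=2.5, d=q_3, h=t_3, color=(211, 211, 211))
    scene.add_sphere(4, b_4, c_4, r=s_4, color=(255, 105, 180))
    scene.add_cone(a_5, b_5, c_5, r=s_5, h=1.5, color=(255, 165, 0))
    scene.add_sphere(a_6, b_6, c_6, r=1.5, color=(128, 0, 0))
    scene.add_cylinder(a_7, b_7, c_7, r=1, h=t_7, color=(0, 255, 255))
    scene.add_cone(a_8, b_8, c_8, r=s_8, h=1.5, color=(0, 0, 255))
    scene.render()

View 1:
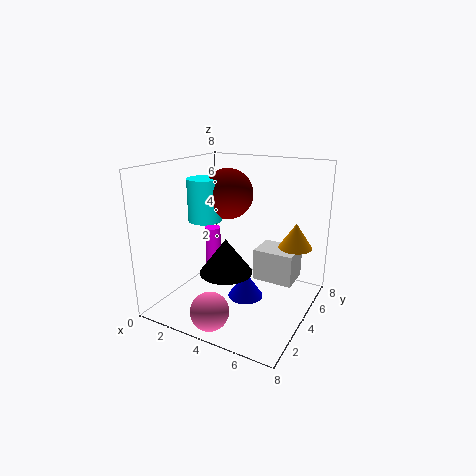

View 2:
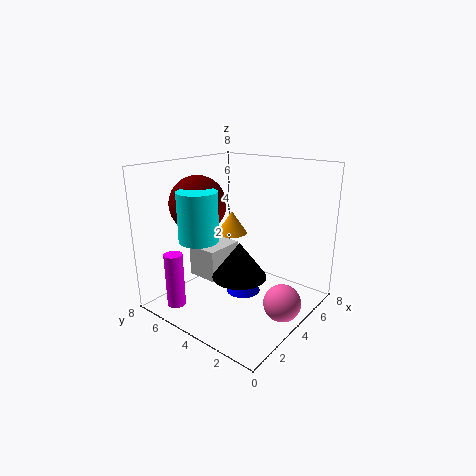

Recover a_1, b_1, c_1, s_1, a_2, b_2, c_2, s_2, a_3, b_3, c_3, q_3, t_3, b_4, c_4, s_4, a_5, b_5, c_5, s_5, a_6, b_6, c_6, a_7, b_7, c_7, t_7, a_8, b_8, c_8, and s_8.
a_1 = 1
b_1 = 6
c_1 = 0.5
s_1 = 0.5
a_2 = 3.5
b_2 = 3.5
c_2 = 2
s_2 = 1.5
a_3 = 4
b_3 = 6
c_3 = 0.5
q_3 = 2
t_3 = 2
b_4 = 1
c_4 = 1
s_4 = 1
a_5 = 6.5
b_5 = 6.5
c_5 = 3
s_5 = 1
a_6 = 2.5
b_6 = 5.5
c_6 = 6
a_7 = 1.5
b_7 = 4.5
c_7 = 4.5
t_7 = 2.5
a_8 = 4.5
b_8 = 4
c_8 = 0.5
s_8 = 1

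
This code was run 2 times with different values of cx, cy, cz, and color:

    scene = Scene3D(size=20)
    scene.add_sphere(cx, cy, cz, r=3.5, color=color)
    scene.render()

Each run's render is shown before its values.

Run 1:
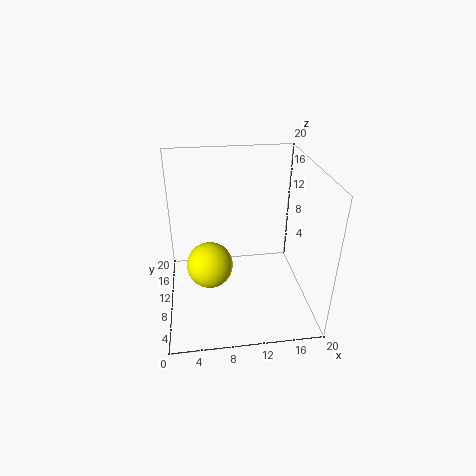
cx = 6
cy = 12.5
cz = 4
color = 'yellow'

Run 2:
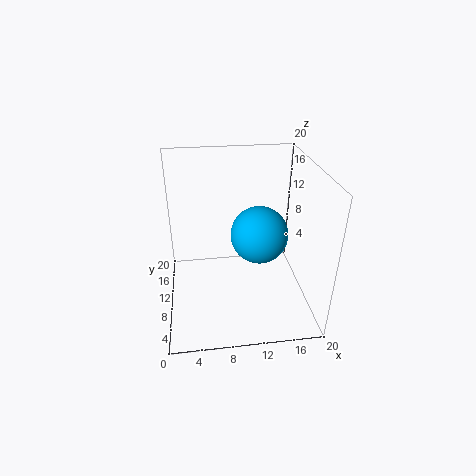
cx = 12
cy = 5.5
cz = 13
color = 'deepskyblue'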